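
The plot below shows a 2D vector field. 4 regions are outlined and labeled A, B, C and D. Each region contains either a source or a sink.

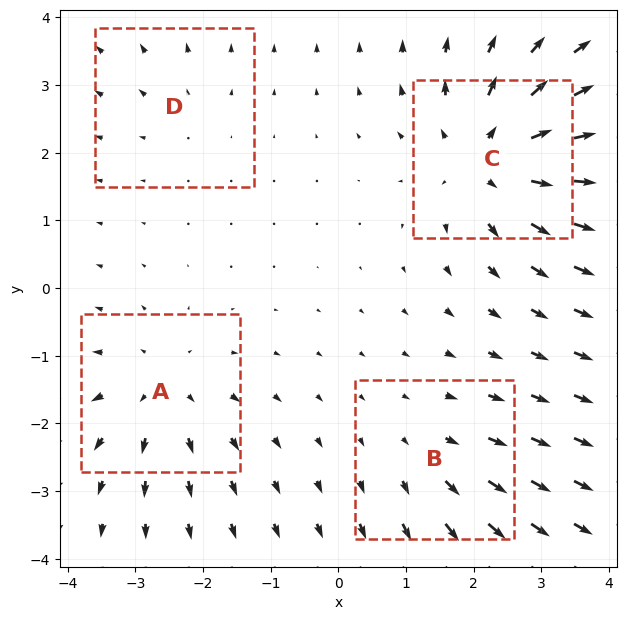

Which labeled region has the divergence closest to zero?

D

Divergence at each region's feature centre — A: about +4, B: about +3, C: about +7, D: about +2. Region D is closest to zero.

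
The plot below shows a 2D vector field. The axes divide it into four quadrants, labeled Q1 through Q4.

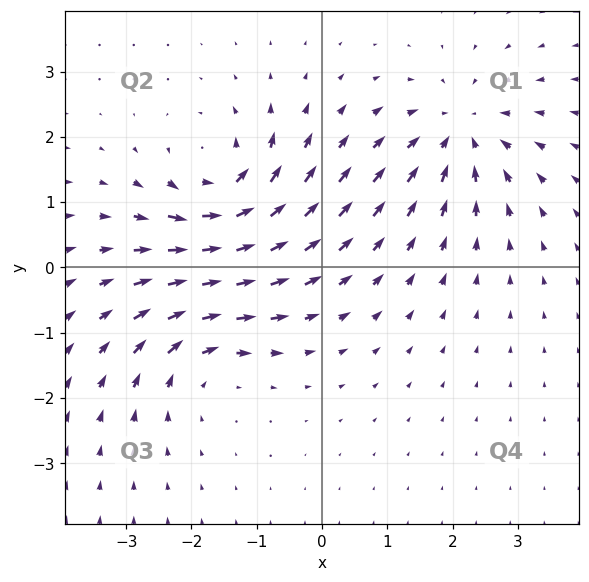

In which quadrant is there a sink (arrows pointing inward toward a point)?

The sink sits at approximately (2.1, 2.1), which lies in quadrant Q1. The divergence there is about -4, negative as expected for a sink.

Q1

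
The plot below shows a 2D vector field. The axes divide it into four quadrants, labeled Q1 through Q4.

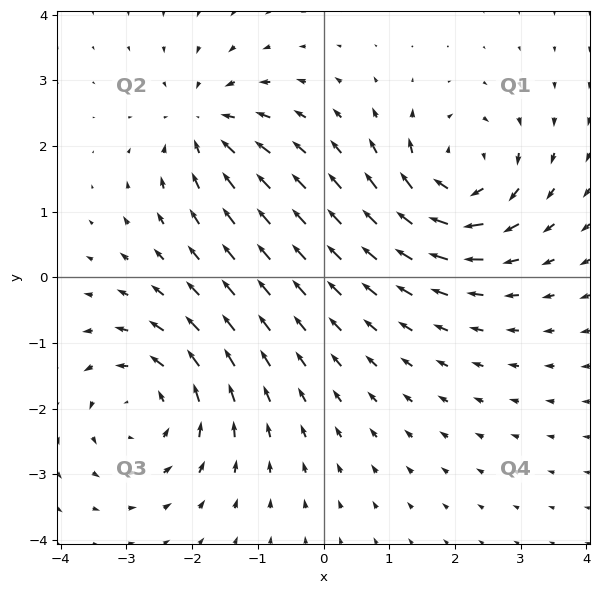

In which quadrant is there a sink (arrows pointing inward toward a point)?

The sink sits at approximately (-1.8, 2.3), which lies in quadrant Q2. The divergence there is about -4, negative as expected for a sink.

Q2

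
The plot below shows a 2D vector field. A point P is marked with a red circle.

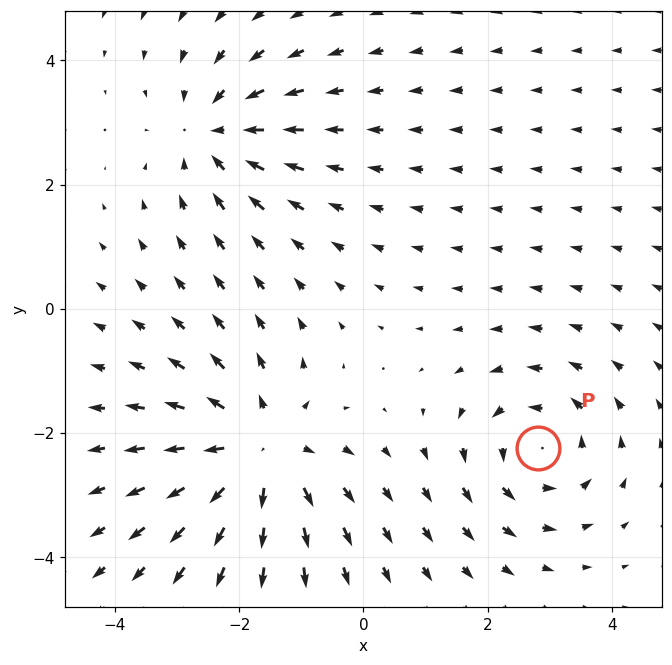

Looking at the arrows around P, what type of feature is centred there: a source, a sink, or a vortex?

At P (2.8, -2.2) the arrows circulate counterclockwise. Divergence ≈0, curl about +3 — near-zero divergence with nonzero curl is a vortex.

vortex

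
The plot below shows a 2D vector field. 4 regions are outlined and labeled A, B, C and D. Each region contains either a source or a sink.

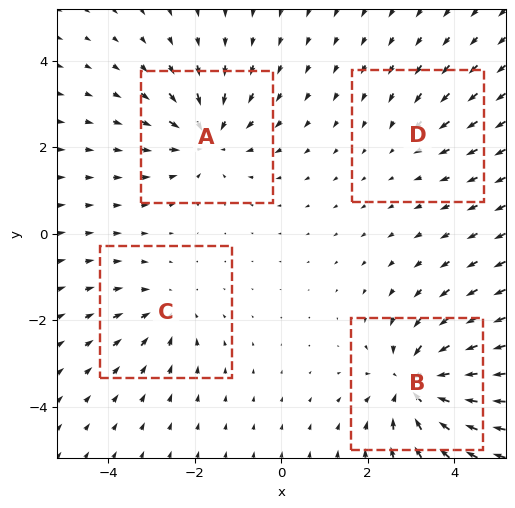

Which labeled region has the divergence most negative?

Divergence at each region's feature centre — A: about -5, B: about -6, C: about -3, D: about -2. Region B is most negative.

B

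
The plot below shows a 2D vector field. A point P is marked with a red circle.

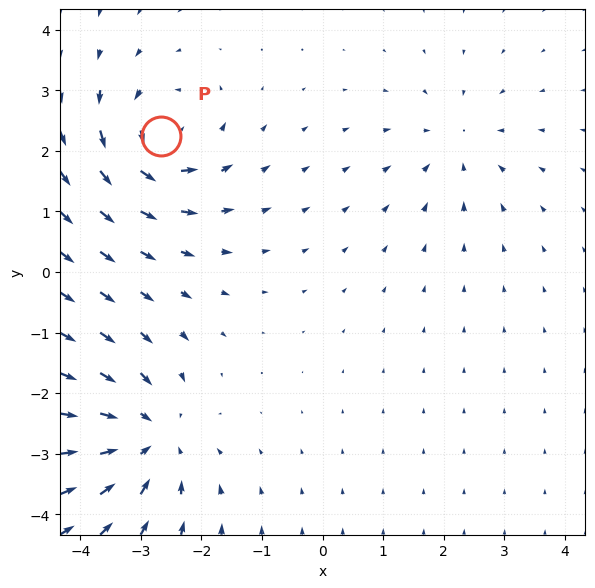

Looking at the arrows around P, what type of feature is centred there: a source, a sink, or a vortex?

vortex

At P (-2.7, 2.2) the arrows circulate counterclockwise. Divergence ≈0, curl about +5 — near-zero divergence with nonzero curl is a vortex.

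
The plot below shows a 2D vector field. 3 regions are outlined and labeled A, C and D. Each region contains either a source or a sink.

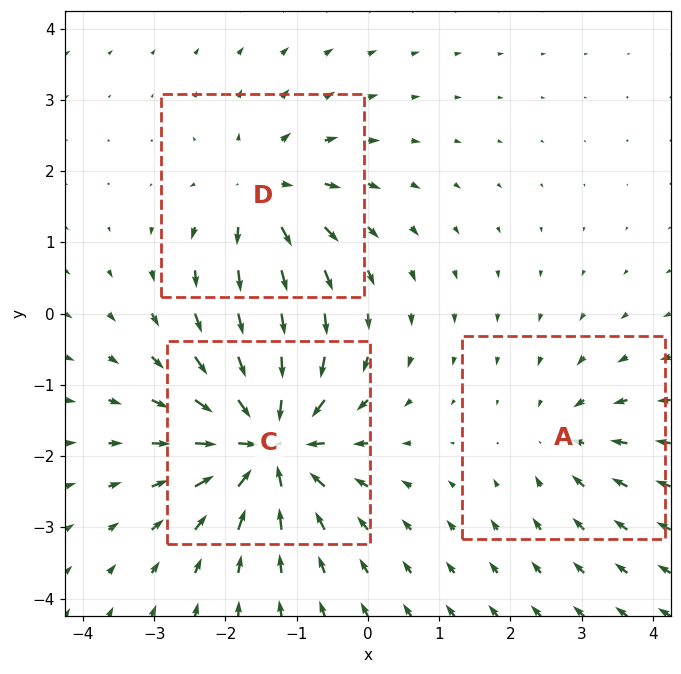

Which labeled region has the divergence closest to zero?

A

Divergence at each region's feature centre — A: about -3, C: about -6, D: about +4. Region A is closest to zero.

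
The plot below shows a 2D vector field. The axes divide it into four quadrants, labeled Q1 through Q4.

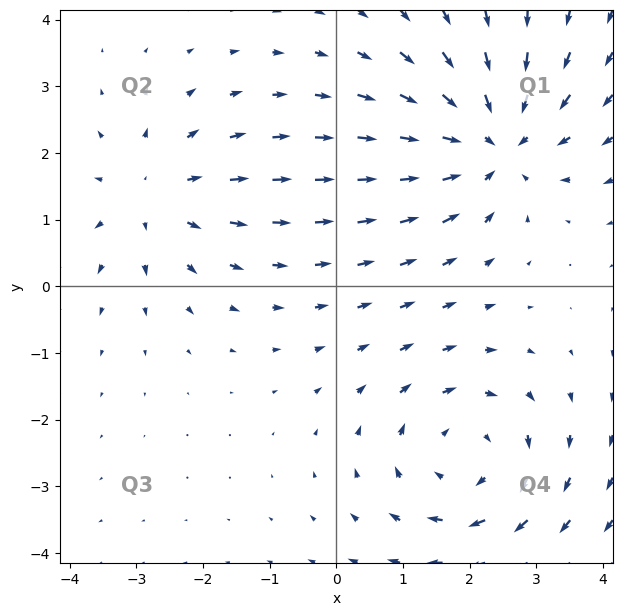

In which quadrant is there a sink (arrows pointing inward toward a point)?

Q1

The sink sits at approximately (2.4, 2.1), which lies in quadrant Q1. The divergence there is about -4, negative as expected for a sink.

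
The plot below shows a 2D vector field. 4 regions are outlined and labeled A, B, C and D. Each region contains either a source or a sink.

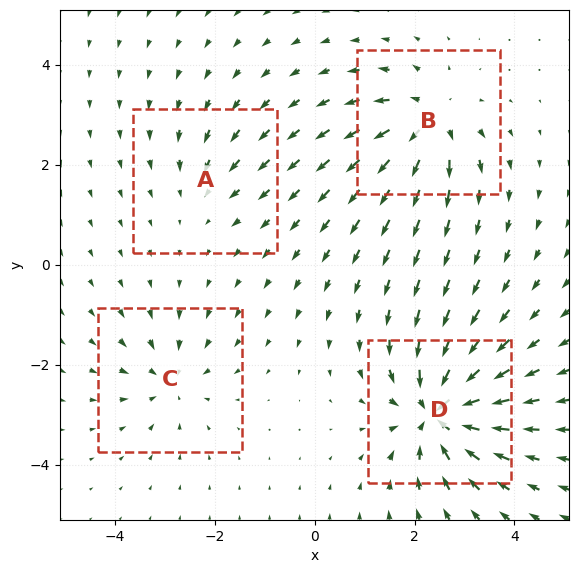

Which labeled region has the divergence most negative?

Divergence at each region's feature centre — A: about -3, B: about +6, C: about -4, D: about -8. Region D is most negative.

D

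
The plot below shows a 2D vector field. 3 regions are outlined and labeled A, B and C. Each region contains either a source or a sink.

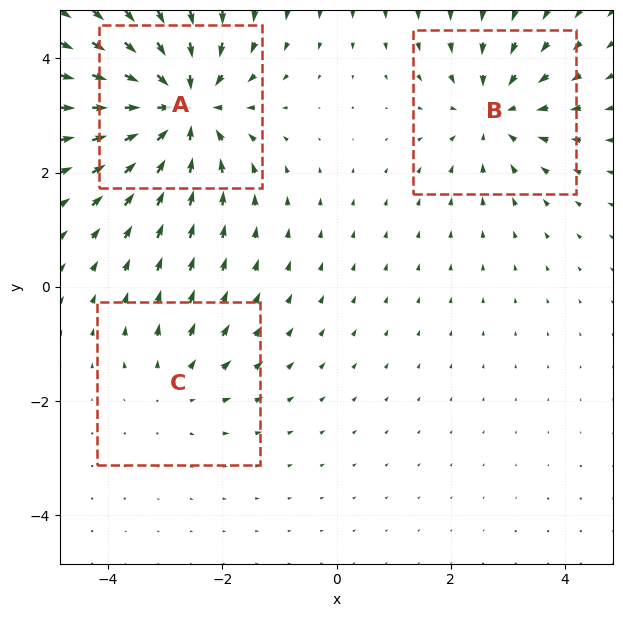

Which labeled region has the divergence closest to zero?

C

Divergence at each region's feature centre — A: about -5, B: about -3, C: about +2. Region C is closest to zero.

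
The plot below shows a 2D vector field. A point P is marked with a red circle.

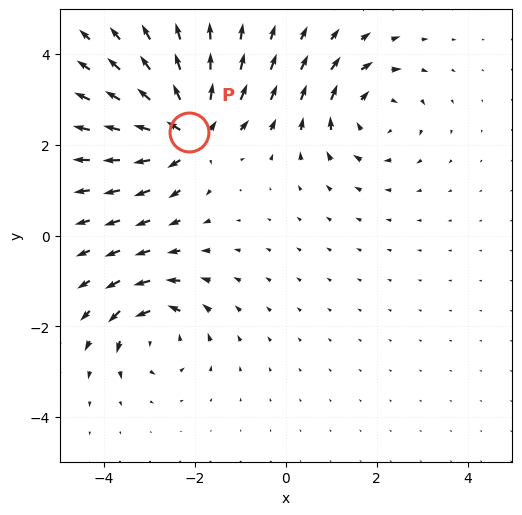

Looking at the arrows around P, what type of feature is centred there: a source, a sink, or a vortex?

source

At P (-2.1, 2.3) the arrows spread outward. Divergence about +5, curl ≈0 — positive divergence with near-zero curl is a source.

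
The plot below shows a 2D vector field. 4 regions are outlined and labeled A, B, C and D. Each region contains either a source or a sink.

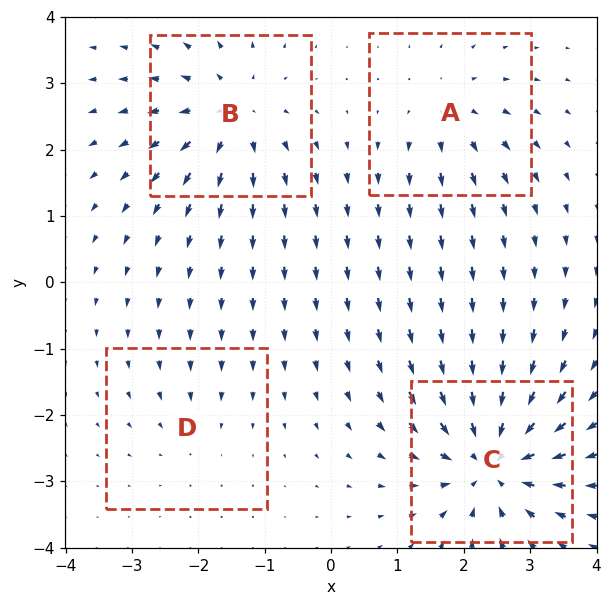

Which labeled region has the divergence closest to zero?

D

Divergence at each region's feature centre — A: about +4, B: about +6, C: about -8, D: about -2. Region D is closest to zero.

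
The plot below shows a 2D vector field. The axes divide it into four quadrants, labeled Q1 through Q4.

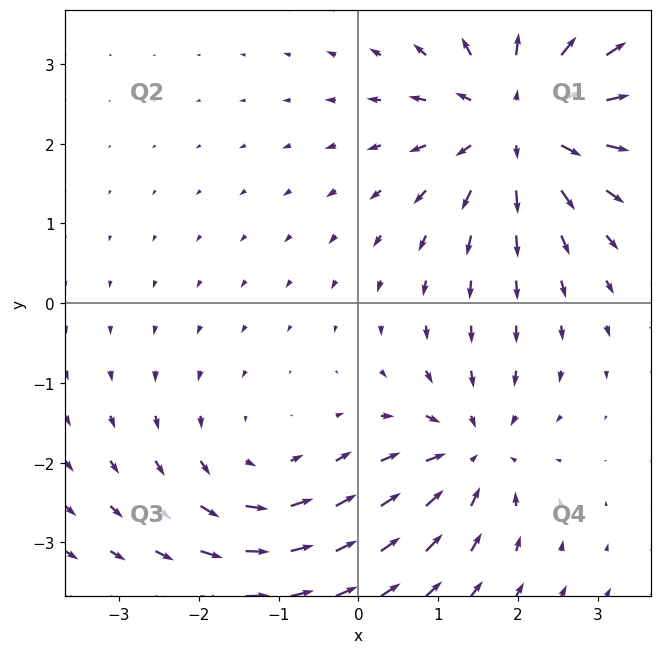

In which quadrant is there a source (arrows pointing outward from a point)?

Q1

The source sits at approximately (2.0, 2.3), which lies in quadrant Q1. The divergence there is about +5, positive as expected for a source.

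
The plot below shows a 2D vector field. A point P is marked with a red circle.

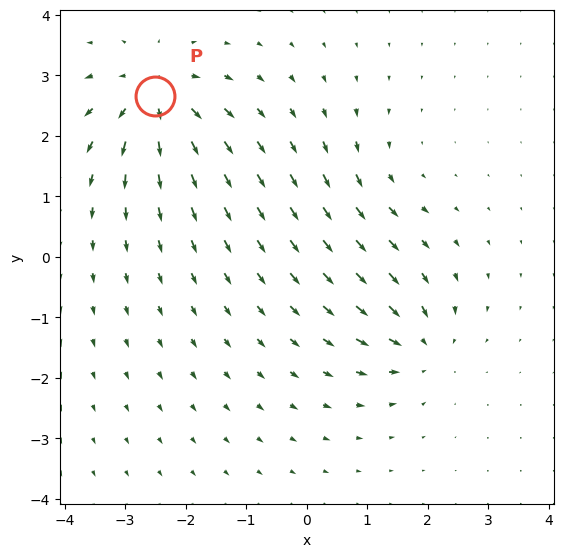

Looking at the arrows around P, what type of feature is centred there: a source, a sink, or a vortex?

At P (-2.5, 2.7) the arrows spread outward. Divergence about +6, curl ≈0 — positive divergence with near-zero curl is a source.

source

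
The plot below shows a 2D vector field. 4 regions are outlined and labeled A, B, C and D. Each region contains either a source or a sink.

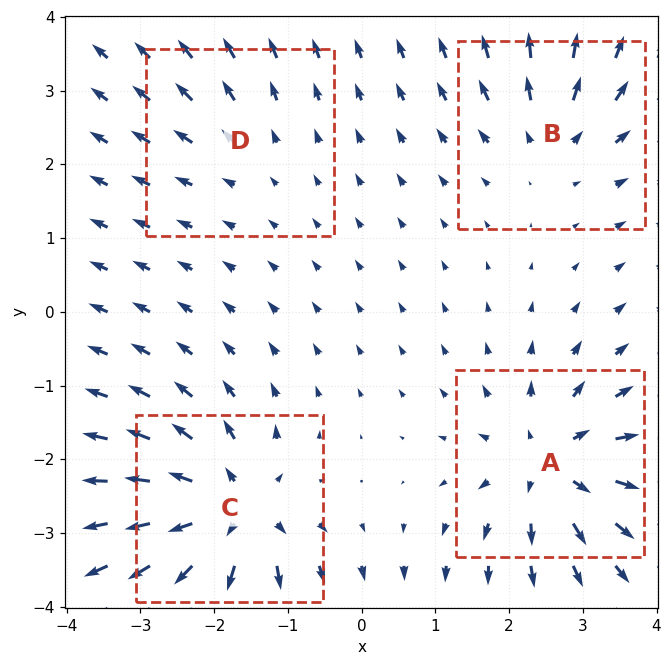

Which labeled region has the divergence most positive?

Divergence at each region's feature centre — A: about +7, B: about +4, C: about +8, D: about +3. Region C is most positive.

C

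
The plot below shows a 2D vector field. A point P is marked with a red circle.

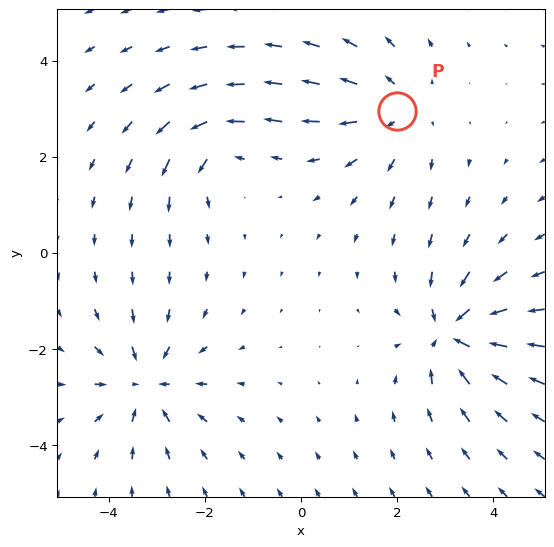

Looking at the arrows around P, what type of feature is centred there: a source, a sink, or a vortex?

source

At P (2.0, 3.0) the arrows spread outward. Divergence about +3, curl ≈0 — positive divergence with near-zero curl is a source.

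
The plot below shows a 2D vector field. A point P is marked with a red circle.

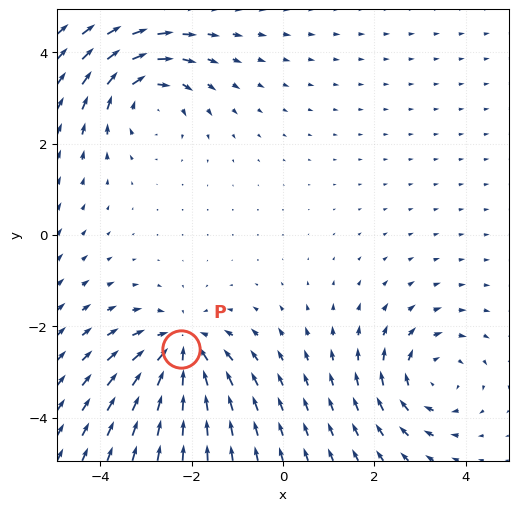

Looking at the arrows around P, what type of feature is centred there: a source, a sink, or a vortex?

sink

At P (-2.2, -2.5) the arrows converge inward. Divergence about -4, curl ≈0 — negative divergence with near-zero curl is a sink.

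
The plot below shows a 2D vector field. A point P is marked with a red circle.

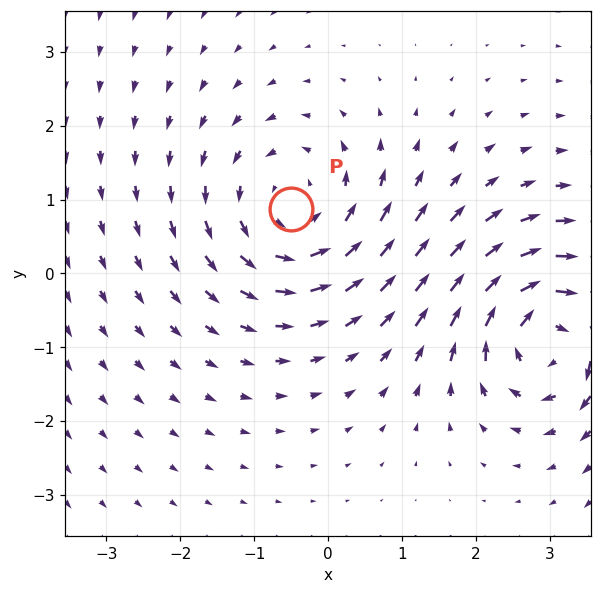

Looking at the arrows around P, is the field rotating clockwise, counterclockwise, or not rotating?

Near P at (-0.5, 0.9) the arrows circulate counterclockwise. The curl (z-component) there is about +4; positive curl means counterclockwise rotation.

counterclockwise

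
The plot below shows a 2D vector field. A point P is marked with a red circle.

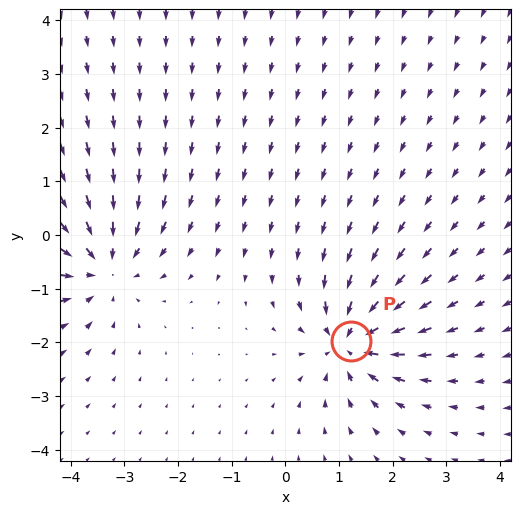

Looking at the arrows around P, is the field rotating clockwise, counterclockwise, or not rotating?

Near P at (1.2, -2.0) the arrows show no circulation. The curl there is ≈0.

not rotating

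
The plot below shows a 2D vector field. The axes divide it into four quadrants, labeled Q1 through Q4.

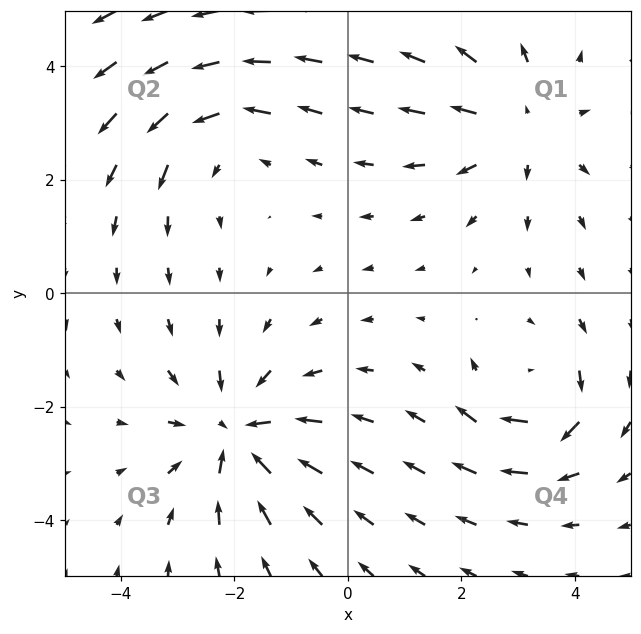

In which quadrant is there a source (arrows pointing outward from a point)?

Q1

The source sits at approximately (3.0, 3.0), which lies in quadrant Q1. The divergence there is about +4, positive as expected for a source.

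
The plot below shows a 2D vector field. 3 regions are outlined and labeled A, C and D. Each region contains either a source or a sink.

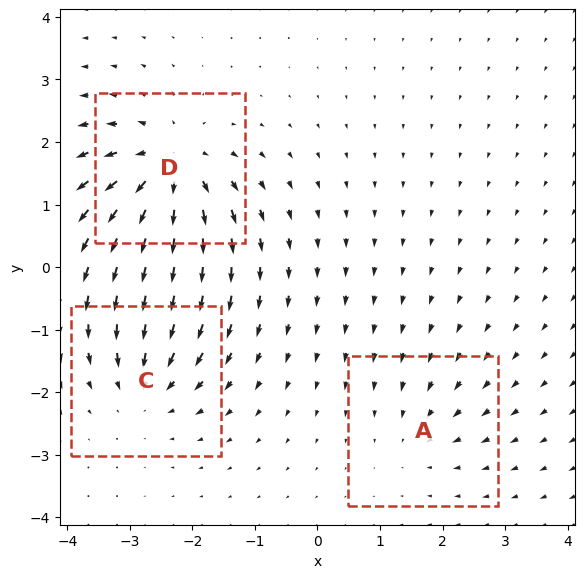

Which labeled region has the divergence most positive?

Divergence at each region's feature centre — A: about -2, C: about -4, D: about +6. Region D is most positive.

D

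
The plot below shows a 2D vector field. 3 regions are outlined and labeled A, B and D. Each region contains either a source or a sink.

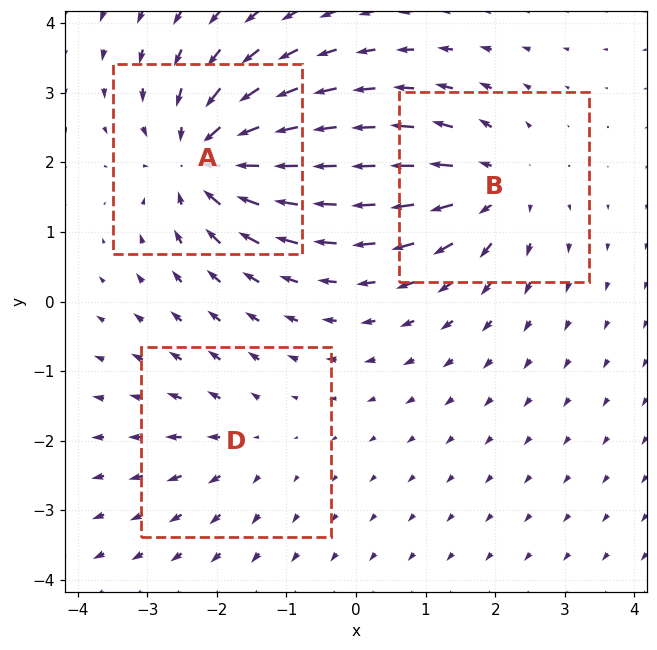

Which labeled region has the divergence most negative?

A

Divergence at each region's feature centre — A: about -6, B: about +4, D: about +2. Region A is most negative.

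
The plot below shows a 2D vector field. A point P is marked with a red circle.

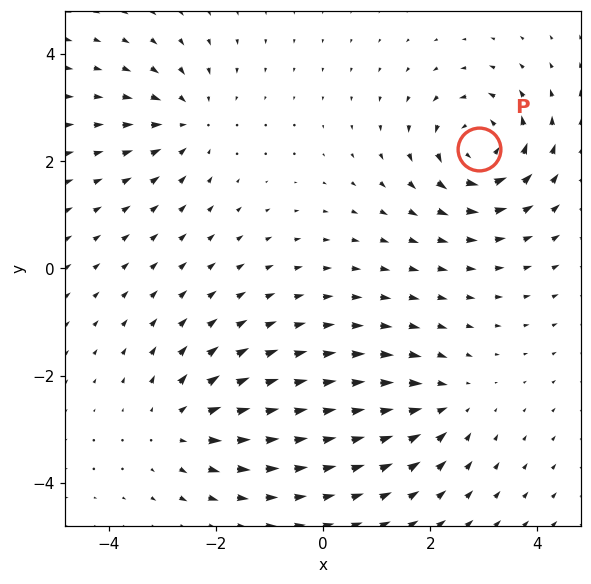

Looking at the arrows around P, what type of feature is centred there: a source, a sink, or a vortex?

vortex

At P (2.9, 2.2) the arrows circulate counterclockwise. Divergence ≈0, curl about +6 — near-zero divergence with nonzero curl is a vortex.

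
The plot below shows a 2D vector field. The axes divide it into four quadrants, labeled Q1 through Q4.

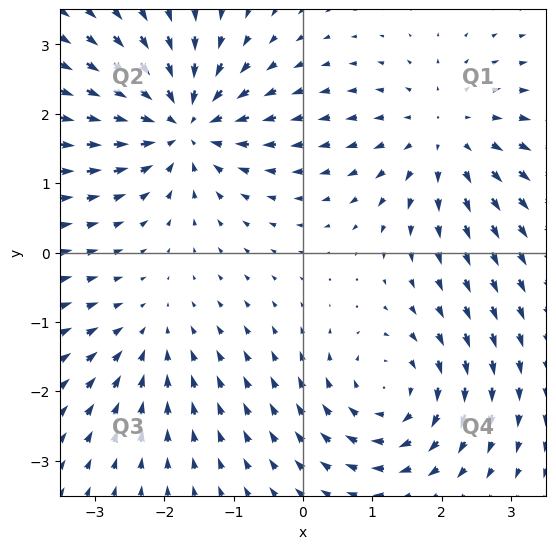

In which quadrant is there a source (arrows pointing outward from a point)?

The source sits at approximately (2.1, 1.7), which lies in quadrant Q1. The divergence there is about +4, positive as expected for a source.

Q1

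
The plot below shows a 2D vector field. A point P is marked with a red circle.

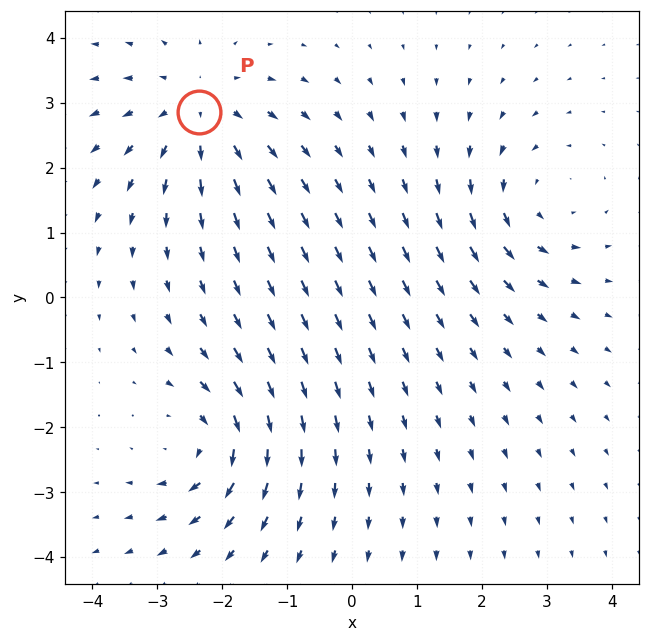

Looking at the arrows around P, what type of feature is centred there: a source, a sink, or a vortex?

At P (-2.4, 2.9) the arrows spread outward. Divergence about +4, curl ≈0 — positive divergence with near-zero curl is a source.

source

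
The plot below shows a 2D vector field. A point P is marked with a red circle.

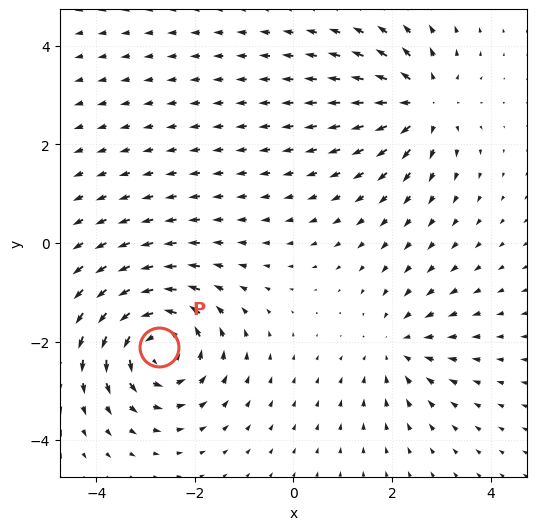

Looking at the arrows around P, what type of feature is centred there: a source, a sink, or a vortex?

vortex

At P (-2.7, -2.1) the arrows circulate counterclockwise. Divergence ≈0, curl about +5 — near-zero divergence with nonzero curl is a vortex.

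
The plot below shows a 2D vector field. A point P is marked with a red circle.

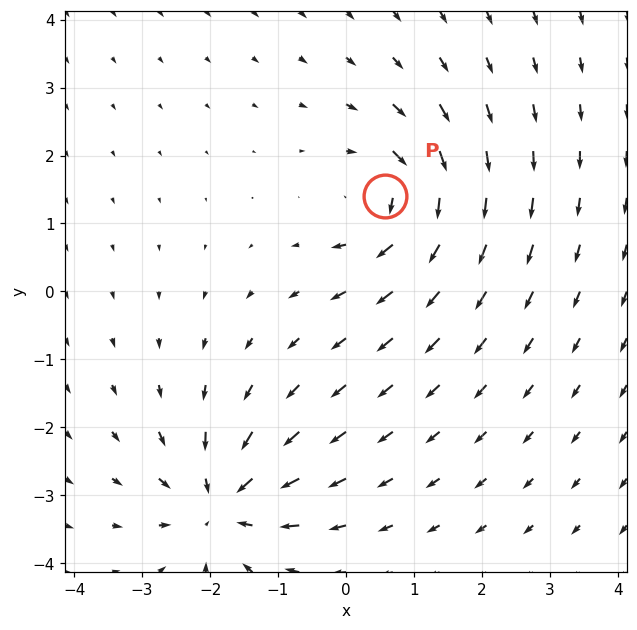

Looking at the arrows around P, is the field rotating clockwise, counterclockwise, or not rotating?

Near P at (0.6, 1.4) the arrows circulate clockwise. The curl (z-component) there is about -6; negative curl means clockwise rotation.

clockwise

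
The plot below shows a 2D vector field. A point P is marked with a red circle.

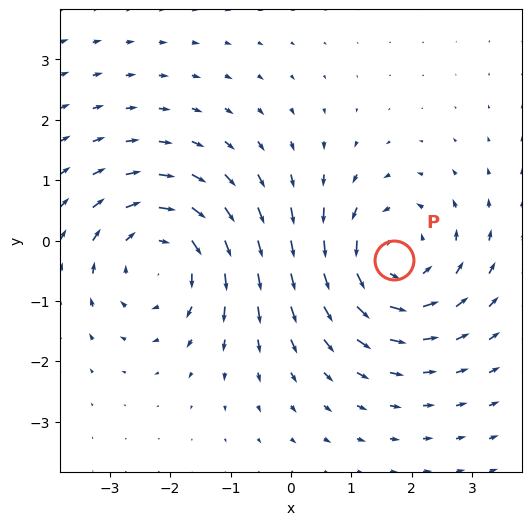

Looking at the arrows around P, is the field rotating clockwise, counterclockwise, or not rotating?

counterclockwise

Near P at (1.7, -0.3) the arrows circulate counterclockwise. The curl (z-component) there is about +4; positive curl means counterclockwise rotation.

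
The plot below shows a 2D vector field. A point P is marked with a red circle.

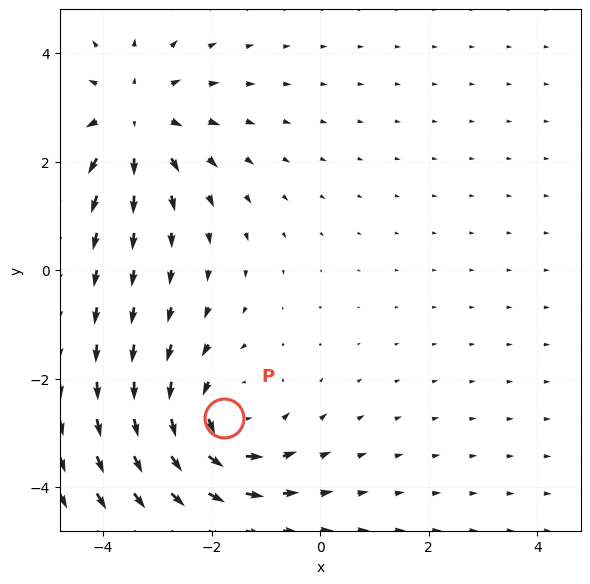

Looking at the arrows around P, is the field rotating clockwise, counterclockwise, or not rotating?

counterclockwise

Near P at (-1.8, -2.7) the arrows circulate counterclockwise. The curl (z-component) there is about +3; positive curl means counterclockwise rotation.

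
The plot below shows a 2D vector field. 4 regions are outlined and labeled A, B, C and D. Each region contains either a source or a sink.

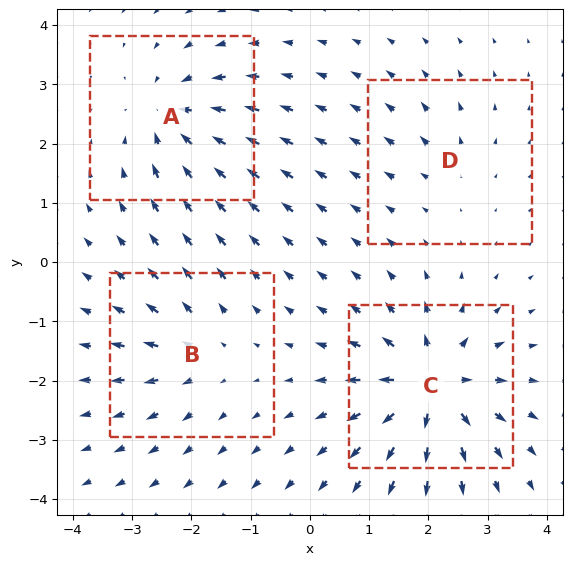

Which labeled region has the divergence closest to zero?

D

Divergence at each region's feature centre — A: about -6, B: about +4, C: about +9, D: about +3. Region D is closest to zero.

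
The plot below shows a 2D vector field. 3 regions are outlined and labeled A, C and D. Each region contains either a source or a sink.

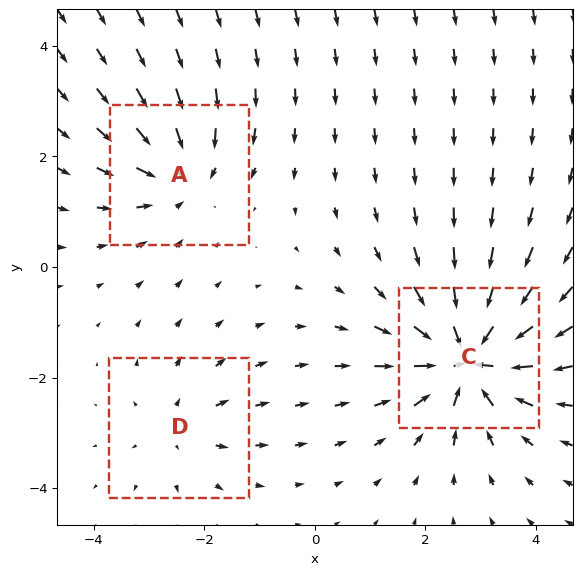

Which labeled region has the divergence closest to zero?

D

Divergence at each region's feature centre — A: about -3, C: about -6, D: about +2. Region D is closest to zero.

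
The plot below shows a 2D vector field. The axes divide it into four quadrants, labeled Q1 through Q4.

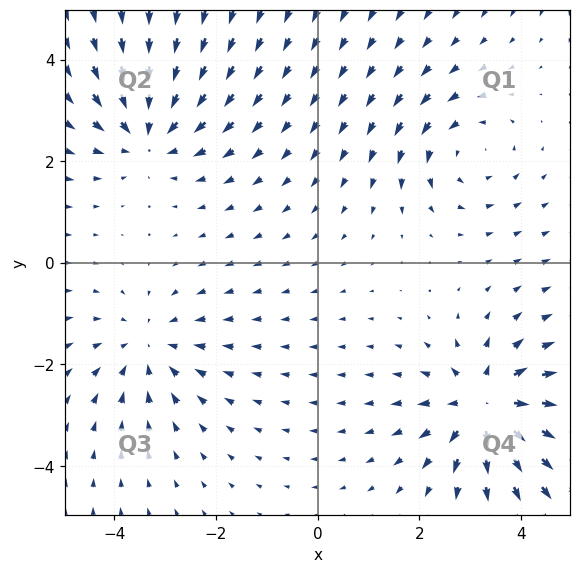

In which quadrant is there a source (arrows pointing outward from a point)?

The source sits at approximately (3.3, -2.8), which lies in quadrant Q4. The divergence there is about +4, positive as expected for a source.

Q4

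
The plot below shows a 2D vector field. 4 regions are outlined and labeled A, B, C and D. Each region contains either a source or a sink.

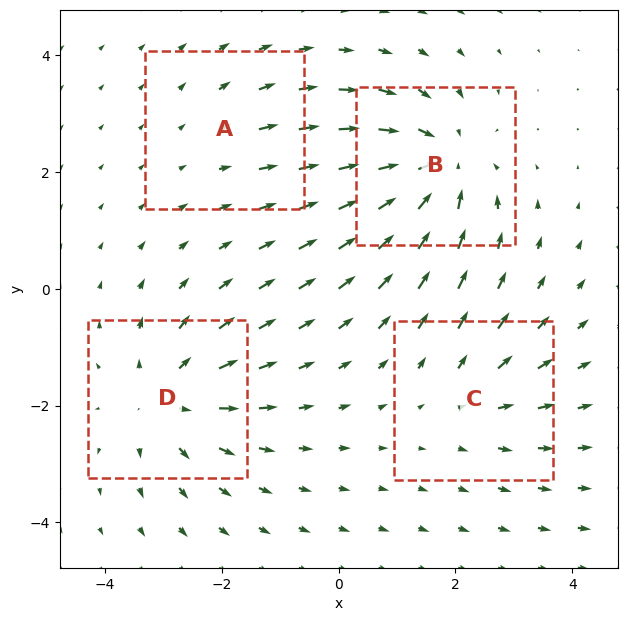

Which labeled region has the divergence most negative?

Divergence at each region's feature centre — A: about +2, B: about -6, C: about +3, D: about +5. Region B is most negative.

B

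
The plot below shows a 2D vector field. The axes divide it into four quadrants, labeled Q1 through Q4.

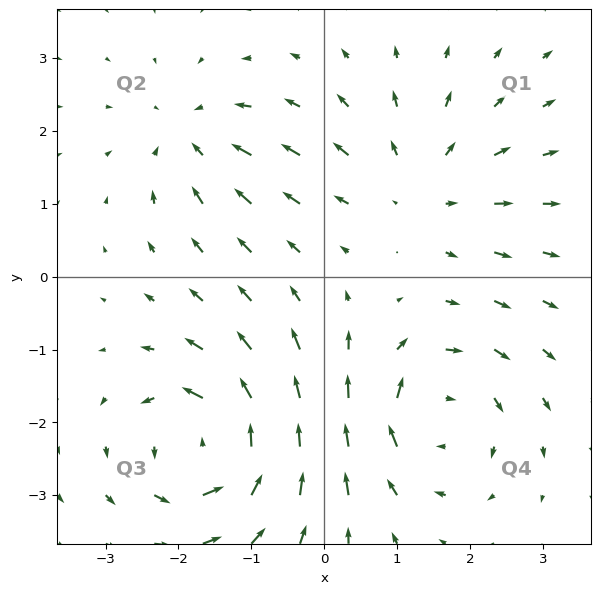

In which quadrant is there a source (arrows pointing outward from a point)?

Q1

The source sits at approximately (1.3, 1.2), which lies in quadrant Q1. The divergence there is about +3, positive as expected for a source.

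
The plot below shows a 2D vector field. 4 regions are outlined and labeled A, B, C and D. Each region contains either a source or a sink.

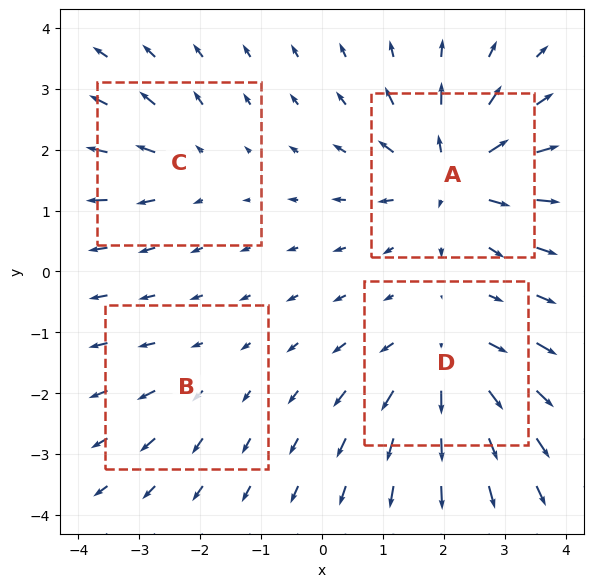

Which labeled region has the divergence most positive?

Divergence at each region's feature centre — A: about +8, B: about +2, C: about +4, D: about +6. Region A is most positive.

A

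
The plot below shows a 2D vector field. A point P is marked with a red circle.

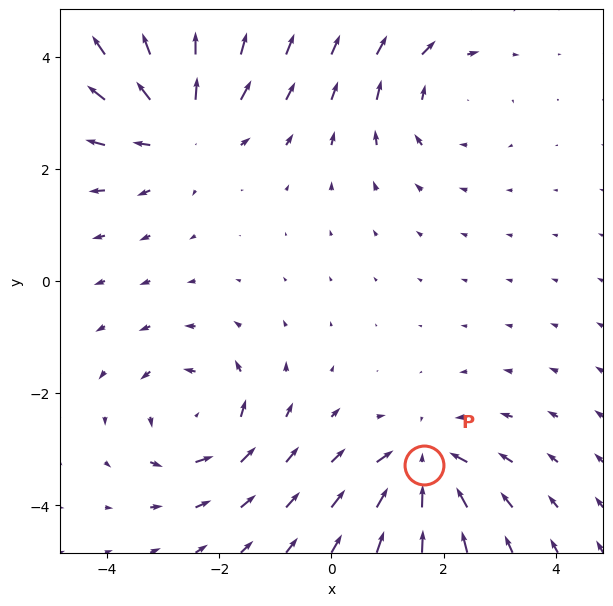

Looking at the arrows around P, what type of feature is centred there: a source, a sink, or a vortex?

sink

At P (1.6, -3.3) the arrows converge inward. Divergence about -6, curl ≈0 — negative divergence with near-zero curl is a sink.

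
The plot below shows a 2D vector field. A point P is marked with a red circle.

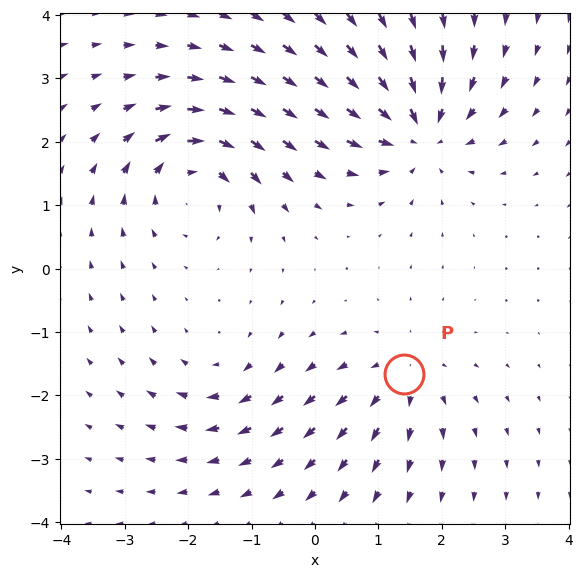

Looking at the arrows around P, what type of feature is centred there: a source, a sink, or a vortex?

At P (1.4, -1.7) the arrows spread outward. Divergence about +4, curl ≈0 — positive divergence with near-zero curl is a source.

source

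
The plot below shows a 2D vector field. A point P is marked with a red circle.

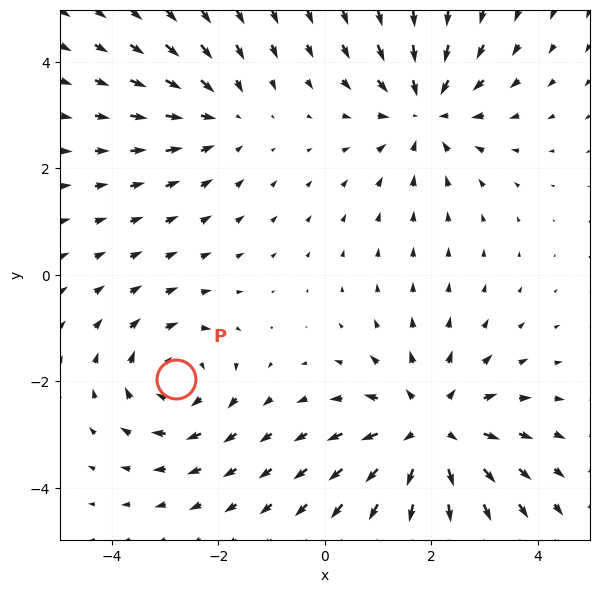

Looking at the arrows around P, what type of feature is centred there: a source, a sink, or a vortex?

At P (-2.8, -2.0) the arrows circulate clockwise. Divergence ≈0, curl about -4 — near-zero divergence with nonzero curl is a vortex.

vortex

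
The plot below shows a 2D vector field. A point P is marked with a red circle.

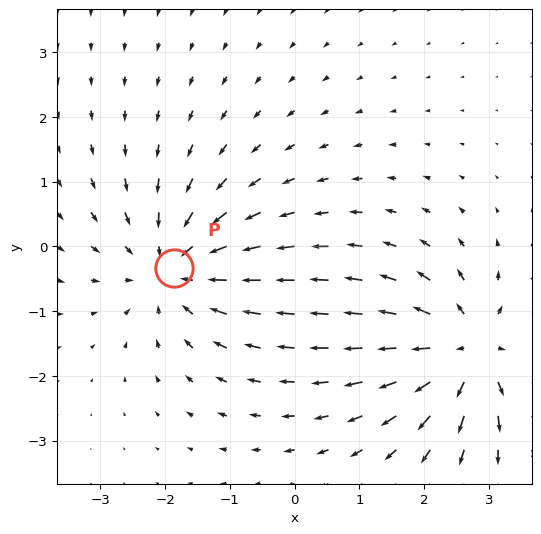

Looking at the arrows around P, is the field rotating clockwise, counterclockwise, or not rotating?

not rotating

Near P at (-1.9, -0.3) the arrows show no circulation. The curl there is ≈0.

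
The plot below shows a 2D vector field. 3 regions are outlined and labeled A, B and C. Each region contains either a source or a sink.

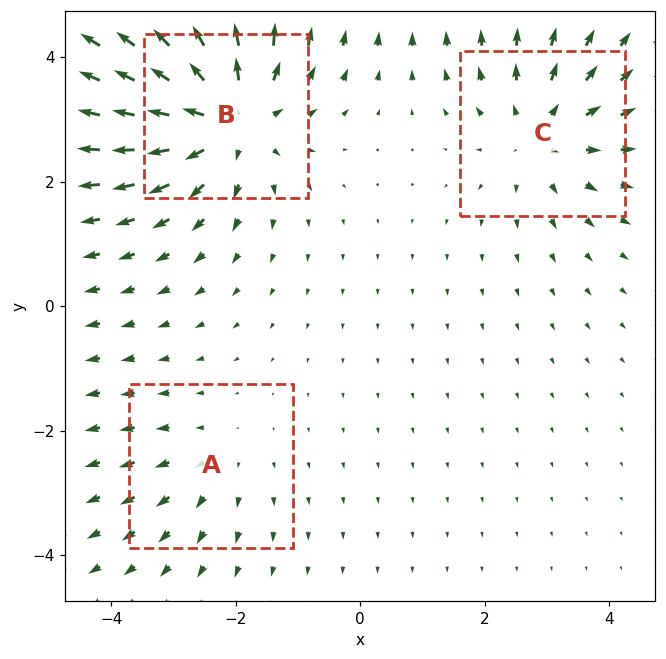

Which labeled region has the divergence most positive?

B

Divergence at each region's feature centre — A: about +2, B: about +5, C: about +3. Region B is most positive.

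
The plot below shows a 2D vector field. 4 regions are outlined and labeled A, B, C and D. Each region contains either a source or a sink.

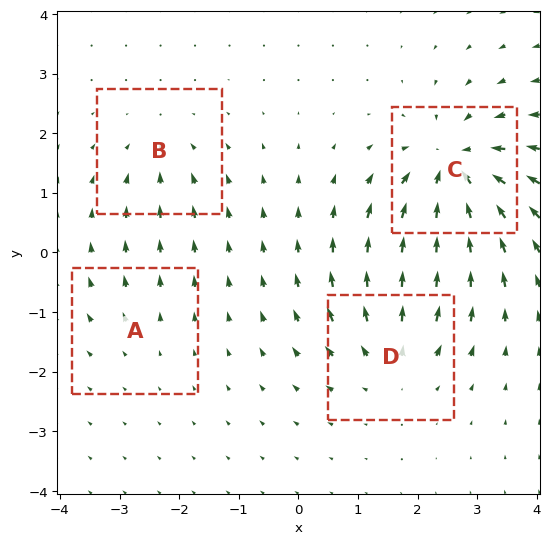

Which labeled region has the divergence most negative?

Divergence at each region's feature centre — A: about +2, B: about -3, C: about -8, D: about +5. Region C is most negative.

C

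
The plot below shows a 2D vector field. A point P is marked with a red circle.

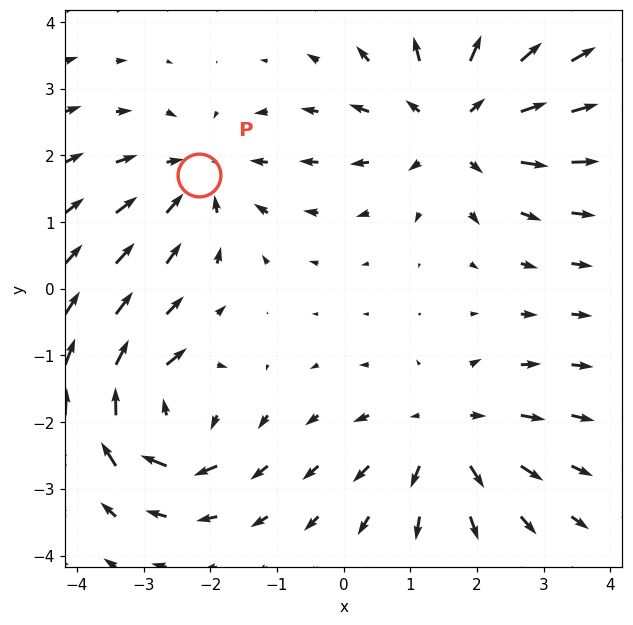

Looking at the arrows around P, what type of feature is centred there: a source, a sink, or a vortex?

At P (-2.2, 1.7) the arrows converge inward. Divergence about -3, curl ≈0 — negative divergence with near-zero curl is a sink.

sink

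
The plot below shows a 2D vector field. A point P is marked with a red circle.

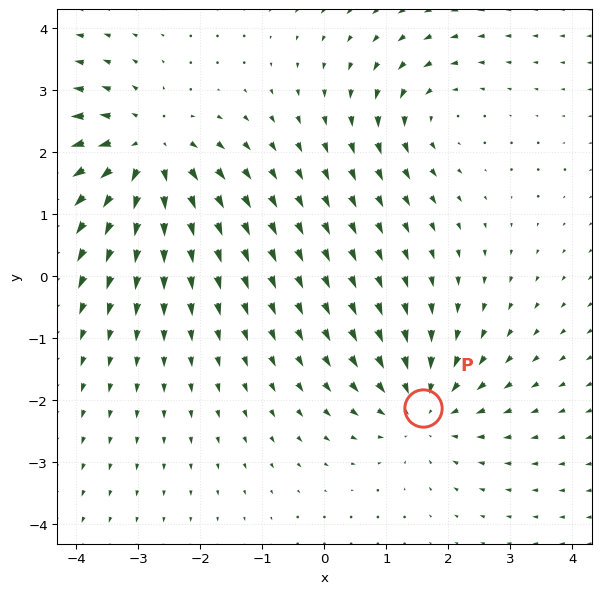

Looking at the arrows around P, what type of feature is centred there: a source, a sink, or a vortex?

At P (1.6, -2.1) the arrows converge inward. Divergence about -4, curl ≈0 — negative divergence with near-zero curl is a sink.

sink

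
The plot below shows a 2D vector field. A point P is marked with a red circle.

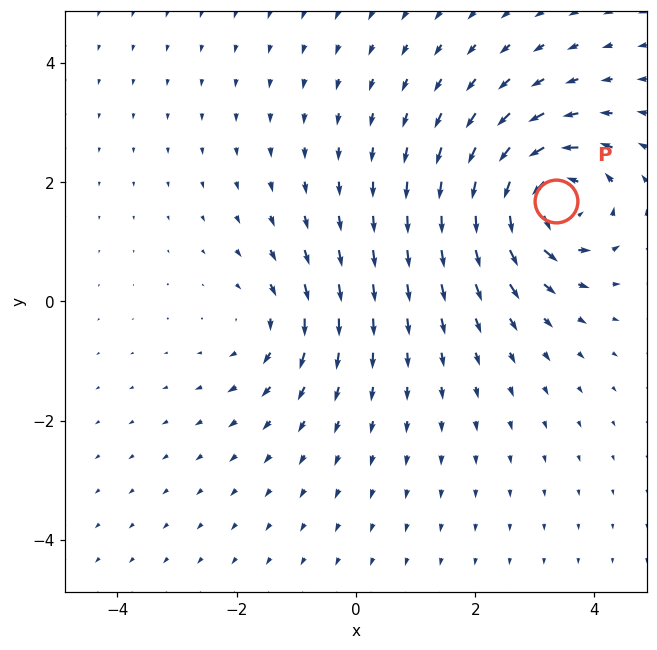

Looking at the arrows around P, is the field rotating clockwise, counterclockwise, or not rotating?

Near P at (3.4, 1.7) the arrows circulate counterclockwise. The curl (z-component) there is about +6; positive curl means counterclockwise rotation.

counterclockwise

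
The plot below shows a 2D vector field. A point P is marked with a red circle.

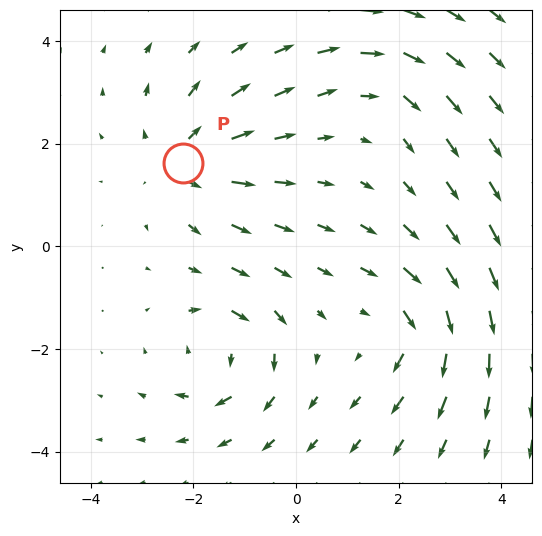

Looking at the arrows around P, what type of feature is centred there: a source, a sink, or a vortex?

source

At P (-2.2, 1.6) the arrows spread outward. Divergence about +4, curl ≈0 — positive divergence with near-zero curl is a source.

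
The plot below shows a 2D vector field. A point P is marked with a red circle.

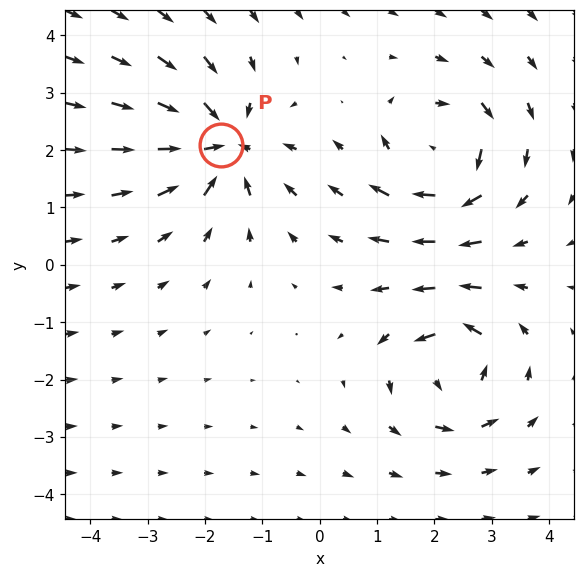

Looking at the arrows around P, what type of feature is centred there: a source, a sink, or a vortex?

At P (-1.7, 2.1) the arrows converge inward. Divergence about -5, curl ≈0 — negative divergence with near-zero curl is a sink.

sink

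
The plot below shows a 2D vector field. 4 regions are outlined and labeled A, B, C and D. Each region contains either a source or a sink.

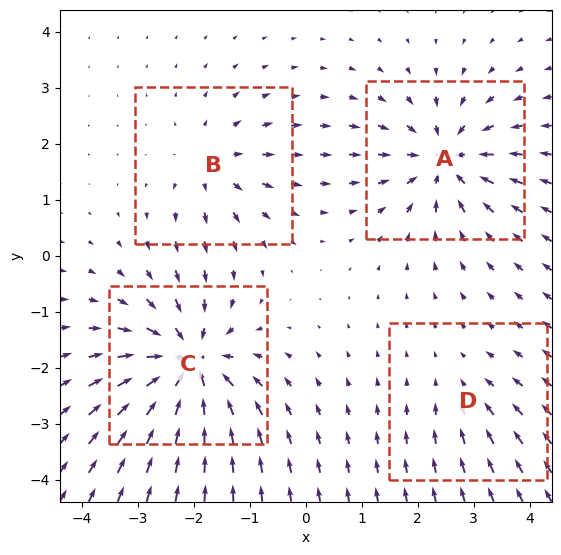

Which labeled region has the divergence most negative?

Divergence at each region's feature centre — A: about -6, B: about +4, C: about -8, D: about -2. Region C is most negative.

C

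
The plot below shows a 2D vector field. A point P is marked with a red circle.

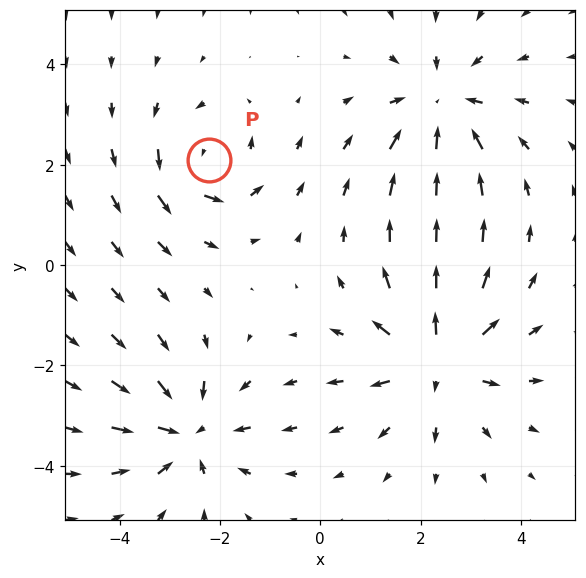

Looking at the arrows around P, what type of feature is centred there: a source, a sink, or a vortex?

At P (-2.2, 2.1) the arrows circulate counterclockwise. Divergence ≈0, curl about +4 — near-zero divergence with nonzero curl is a vortex.

vortex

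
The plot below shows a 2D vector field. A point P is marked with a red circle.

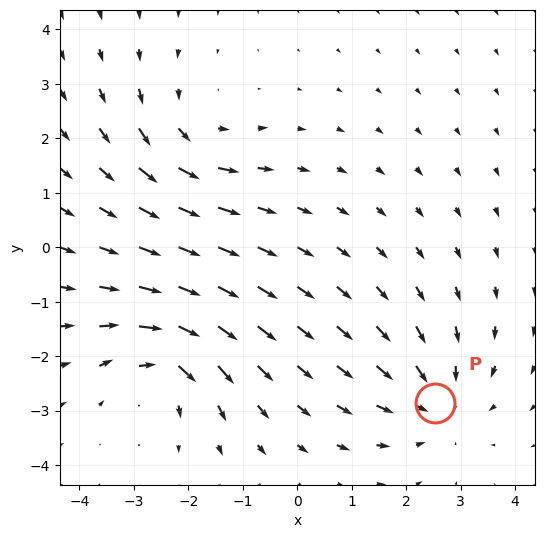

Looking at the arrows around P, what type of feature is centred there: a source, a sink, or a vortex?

At P (2.5, -2.9) the arrows converge inward. Divergence about -3, curl ≈0 — negative divergence with near-zero curl is a sink.

sink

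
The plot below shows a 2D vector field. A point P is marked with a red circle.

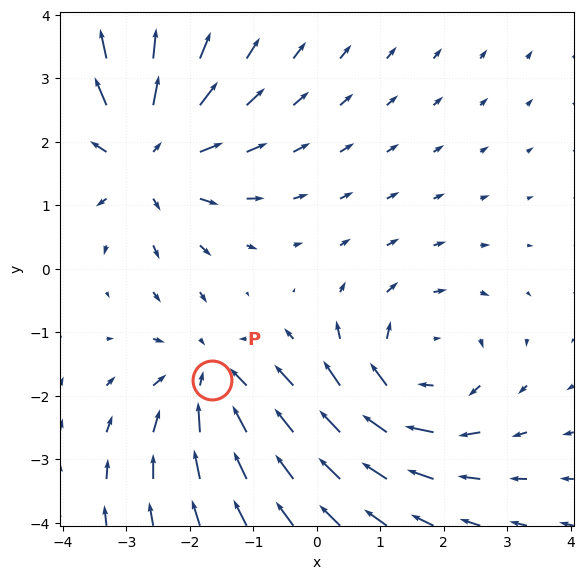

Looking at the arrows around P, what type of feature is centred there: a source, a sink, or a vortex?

At P (-1.7, -1.8) the arrows converge inward. Divergence about -3, curl ≈0 — negative divergence with near-zero curl is a sink.

sink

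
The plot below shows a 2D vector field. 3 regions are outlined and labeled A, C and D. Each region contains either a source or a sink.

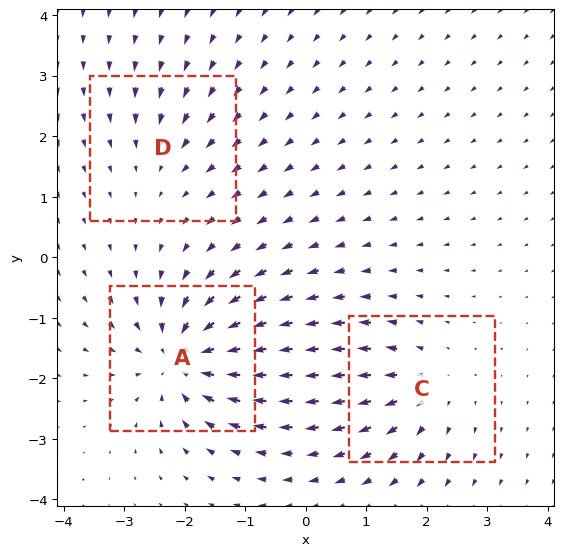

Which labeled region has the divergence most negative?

A

Divergence at each region's feature centre — A: about -6, C: about +4, D: about -2. Region A is most negative.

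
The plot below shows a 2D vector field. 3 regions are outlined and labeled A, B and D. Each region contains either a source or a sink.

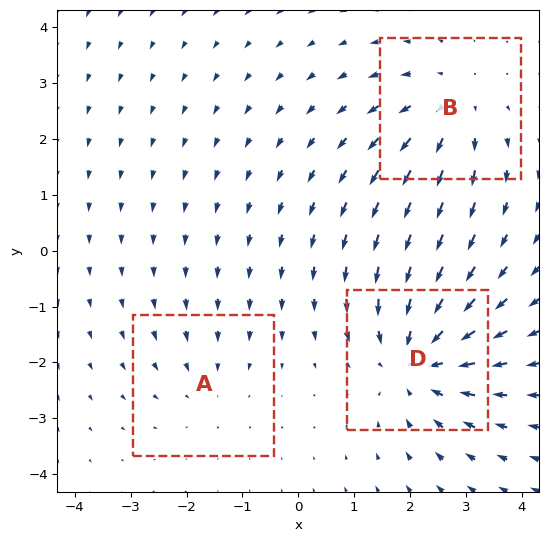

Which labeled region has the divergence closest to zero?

A

Divergence at each region's feature centre — A: about -2, B: about +3, D: about -4. Region A is closest to zero.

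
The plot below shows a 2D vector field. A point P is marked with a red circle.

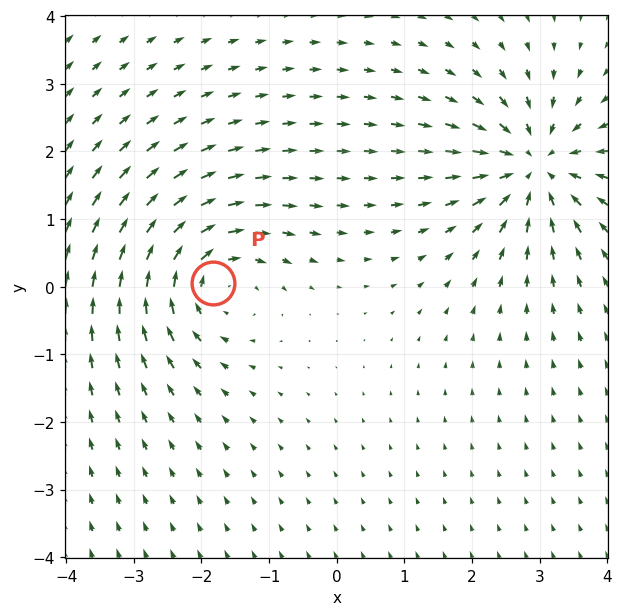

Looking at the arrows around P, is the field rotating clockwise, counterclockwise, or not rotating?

Near P at (-1.8, 0.1) the arrows circulate clockwise. The curl (z-component) there is about -4; negative curl means clockwise rotation.

clockwise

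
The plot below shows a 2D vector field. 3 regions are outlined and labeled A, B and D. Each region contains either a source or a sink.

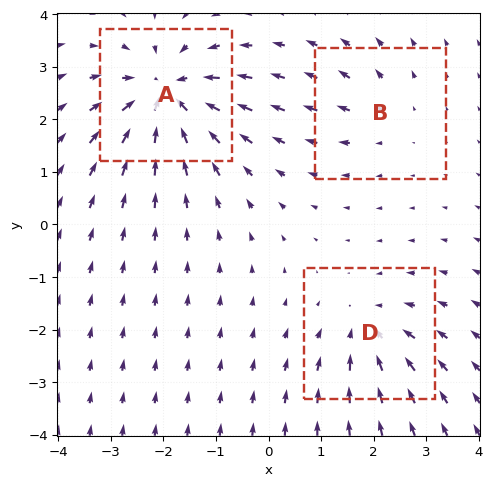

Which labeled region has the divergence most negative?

A

Divergence at each region's feature centre — A: about -6, B: about +2, D: about -3. Region A is most negative.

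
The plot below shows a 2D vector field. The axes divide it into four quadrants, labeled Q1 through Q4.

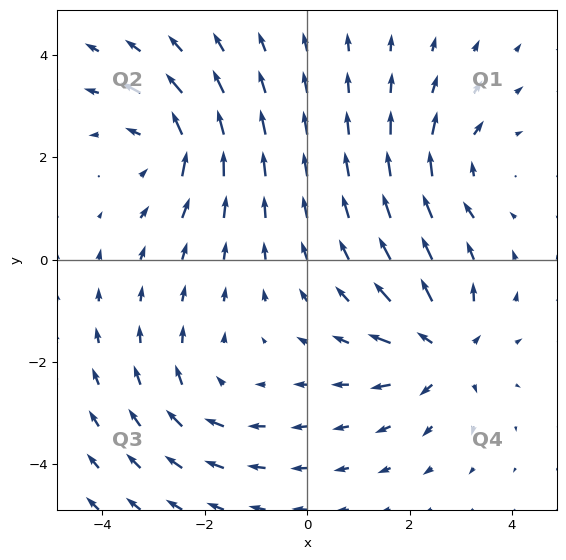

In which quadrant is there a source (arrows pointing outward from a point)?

The source sits at approximately (2.7, -1.8), which lies in quadrant Q4. The divergence there is about +5, positive as expected for a source.

Q4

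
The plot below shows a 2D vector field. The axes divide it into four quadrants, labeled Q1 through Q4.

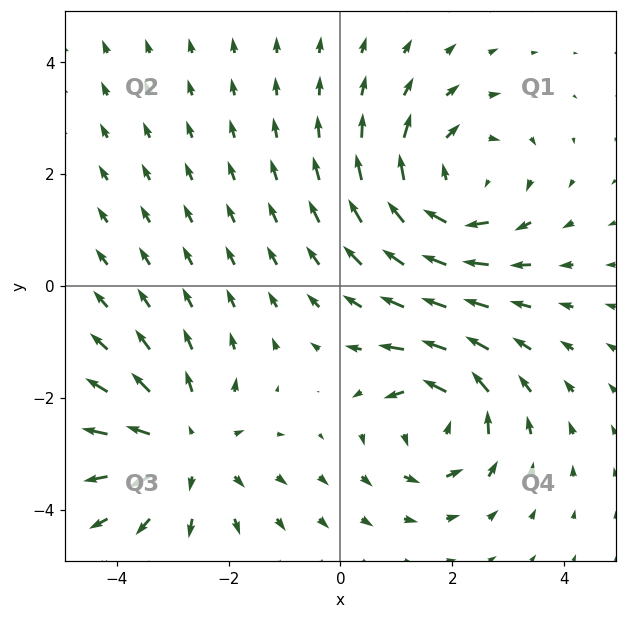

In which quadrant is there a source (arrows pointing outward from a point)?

The source sits at approximately (-2.8, -2.9), which lies in quadrant Q3. The divergence there is about +3, positive as expected for a source.

Q3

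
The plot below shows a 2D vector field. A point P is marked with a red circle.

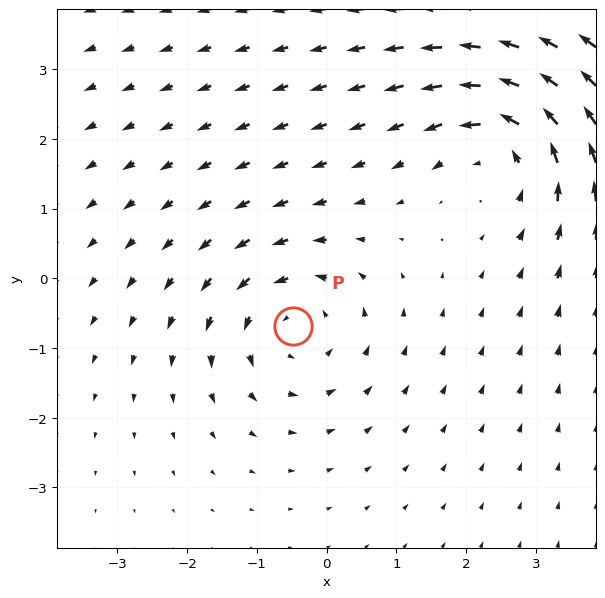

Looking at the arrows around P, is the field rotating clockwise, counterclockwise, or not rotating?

counterclockwise

Near P at (-0.5, -0.7) the arrows circulate counterclockwise. The curl (z-component) there is about +3; positive curl means counterclockwise rotation.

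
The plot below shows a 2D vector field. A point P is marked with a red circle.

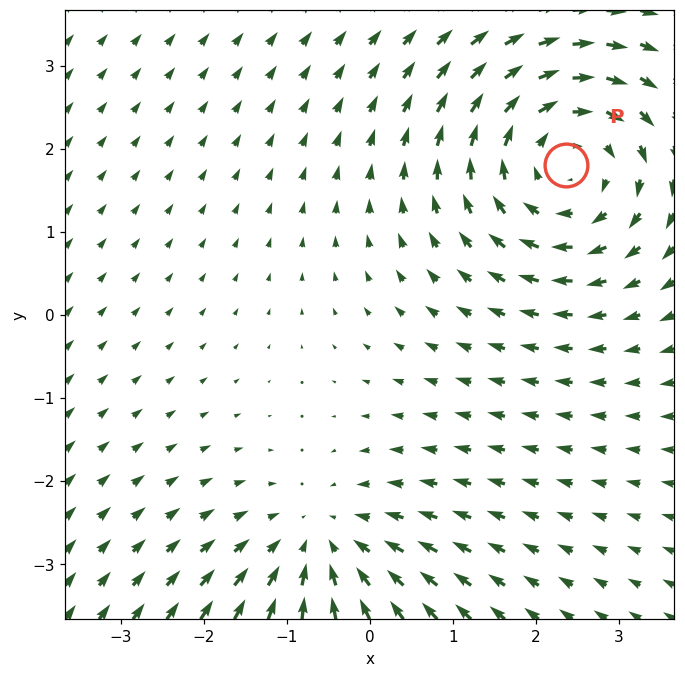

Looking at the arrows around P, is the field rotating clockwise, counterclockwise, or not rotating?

clockwise

Near P at (2.4, 1.8) the arrows circulate clockwise. The curl (z-component) there is about -4; negative curl means clockwise rotation.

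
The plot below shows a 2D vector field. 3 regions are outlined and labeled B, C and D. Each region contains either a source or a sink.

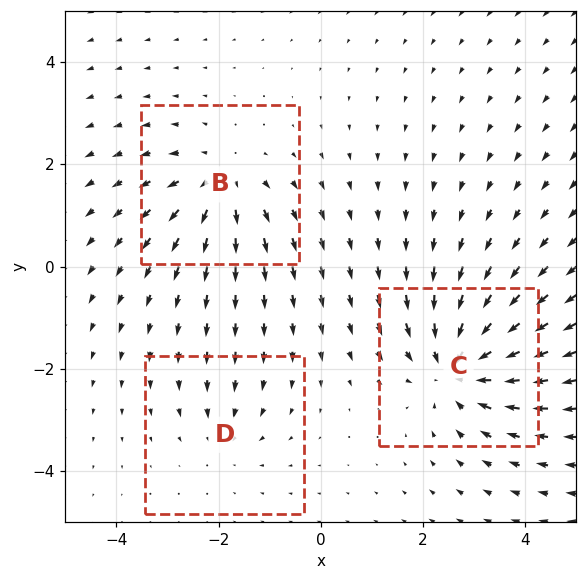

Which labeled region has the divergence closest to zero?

D

Divergence at each region's feature centre — B: about +4, C: about -5, D: about -2. Region D is closest to zero.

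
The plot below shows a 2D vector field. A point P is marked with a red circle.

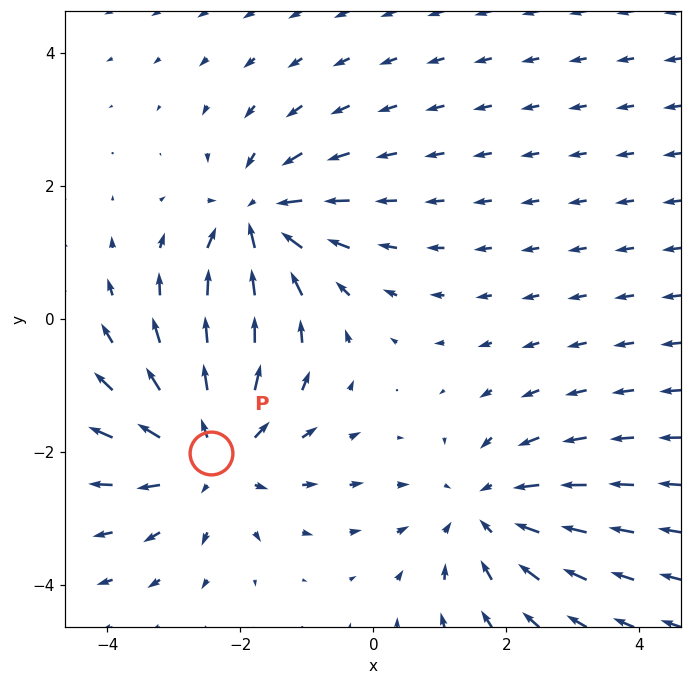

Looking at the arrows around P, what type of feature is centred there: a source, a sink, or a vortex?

source

At P (-2.4, -2.0) the arrows spread outward. Divergence about +3, curl ≈0 — positive divergence with near-zero curl is a source.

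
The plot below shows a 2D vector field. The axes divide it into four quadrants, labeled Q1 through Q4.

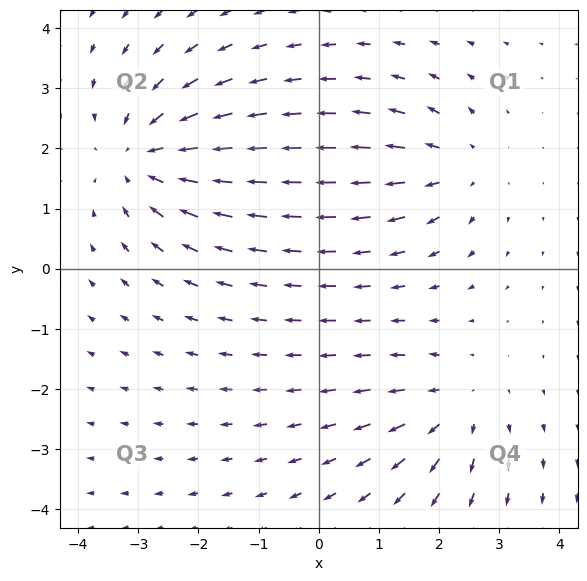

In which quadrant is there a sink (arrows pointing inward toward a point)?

The sink sits at approximately (-2.9, 1.9), which lies in quadrant Q2. The divergence there is about -4, negative as expected for a sink.

Q2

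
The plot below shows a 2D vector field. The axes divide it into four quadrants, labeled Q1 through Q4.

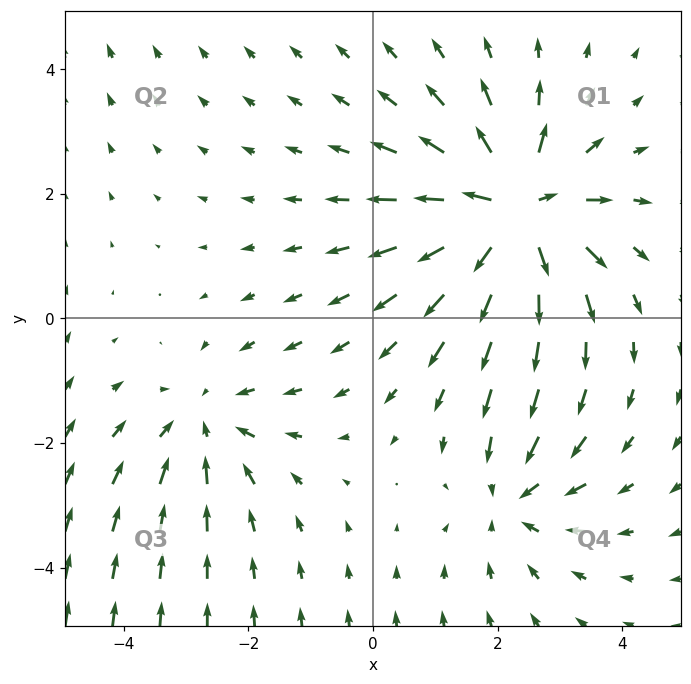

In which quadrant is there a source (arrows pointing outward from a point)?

Q1

The source sits at approximately (2.3, 1.7), which lies in quadrant Q1. The divergence there is about +6, positive as expected for a source.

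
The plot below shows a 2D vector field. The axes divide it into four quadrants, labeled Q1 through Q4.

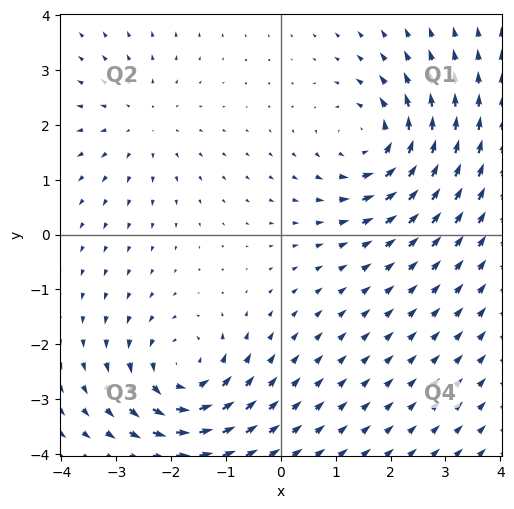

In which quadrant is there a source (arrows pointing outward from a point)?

Q2

The source sits at approximately (-2.5, 2.1), which lies in quadrant Q2. The divergence there is about +2, positive as expected for a source.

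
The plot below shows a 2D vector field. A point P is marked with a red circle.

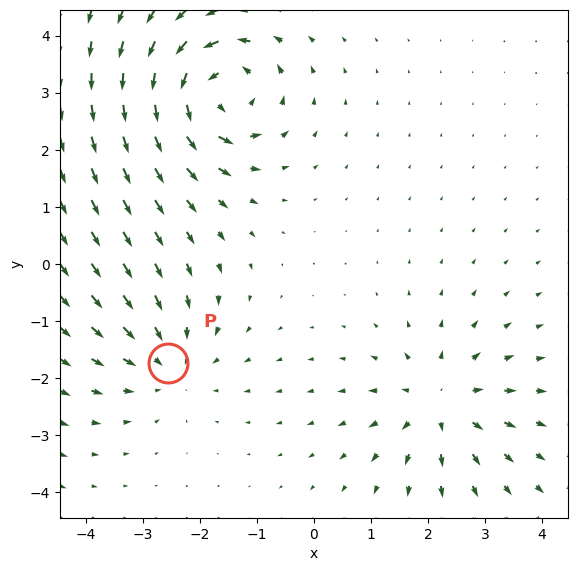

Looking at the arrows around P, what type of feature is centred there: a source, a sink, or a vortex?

At P (-2.6, -1.7) the arrows converge inward. Divergence about -3, curl ≈0 — negative divergence with near-zero curl is a sink.

sink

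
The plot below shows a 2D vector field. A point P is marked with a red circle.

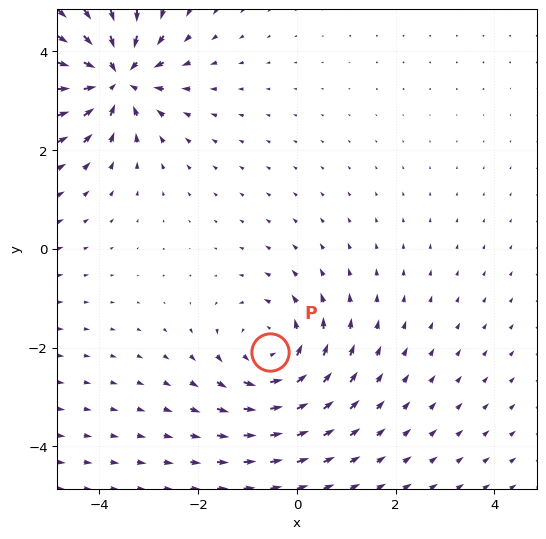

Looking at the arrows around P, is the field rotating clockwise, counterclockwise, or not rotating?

counterclockwise

Near P at (-0.5, -2.1) the arrows circulate counterclockwise. The curl (z-component) there is about +3; positive curl means counterclockwise rotation.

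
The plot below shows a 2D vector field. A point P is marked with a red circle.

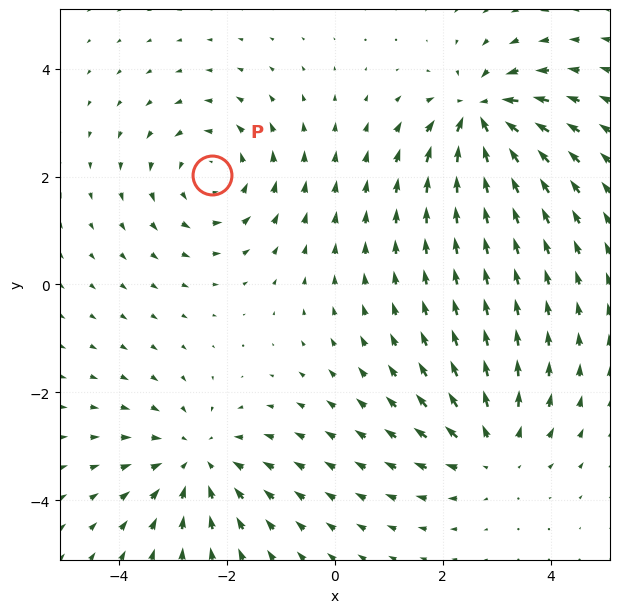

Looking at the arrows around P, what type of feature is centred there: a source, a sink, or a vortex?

vortex

At P (-2.3, 2.0) the arrows circulate counterclockwise. Divergence ≈0, curl about +4 — near-zero divergence with nonzero curl is a vortex.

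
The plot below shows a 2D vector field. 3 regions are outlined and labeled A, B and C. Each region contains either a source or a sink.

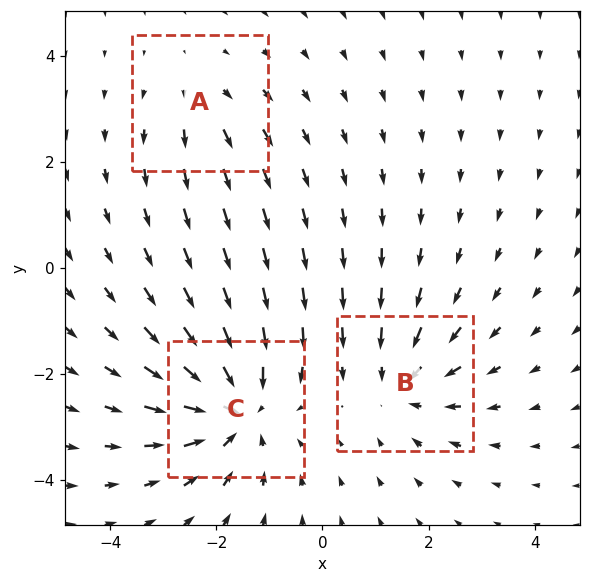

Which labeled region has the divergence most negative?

Divergence at each region's feature centre — A: about +2, B: about -3, C: about -5. Region C is most negative.

C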